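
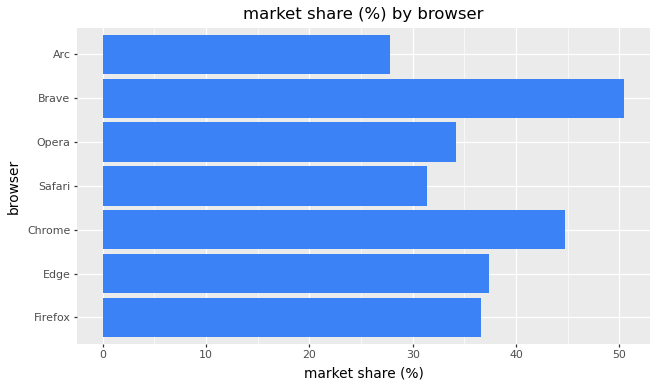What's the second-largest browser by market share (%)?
Chrome

Top 3: Brave ≈ 50, Chrome ≈ 45, Edge ≈ 35.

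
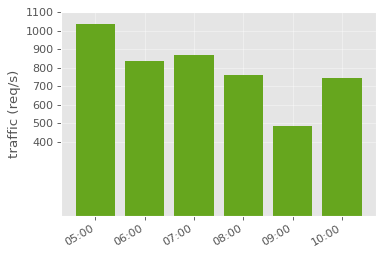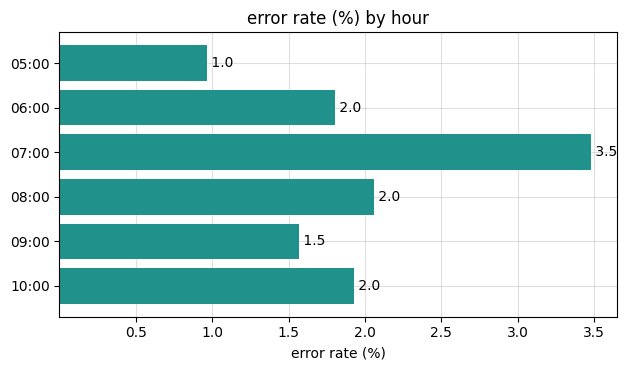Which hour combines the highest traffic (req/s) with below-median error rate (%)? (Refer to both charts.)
Chart 2 median error rate (%) ≈ 2; below-median hours: 05:00, 06:00, 09:00. Among those, 05:00 has the highest traffic (req/s) (≈ 1000).

05:00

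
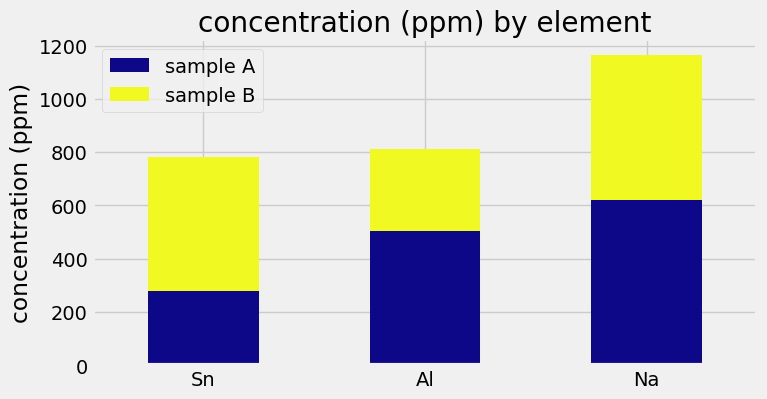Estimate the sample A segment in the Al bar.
sample A top ≈ 500, bottom ≈ 0; segment ≈ 500.

≈ 500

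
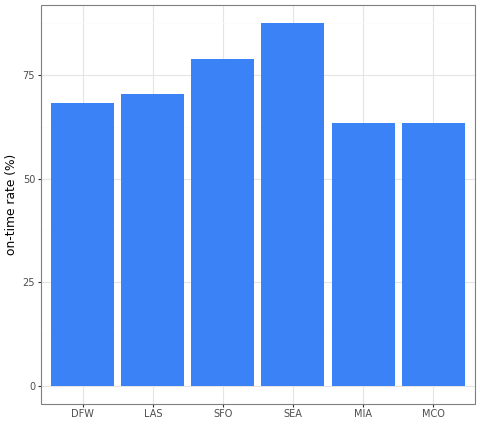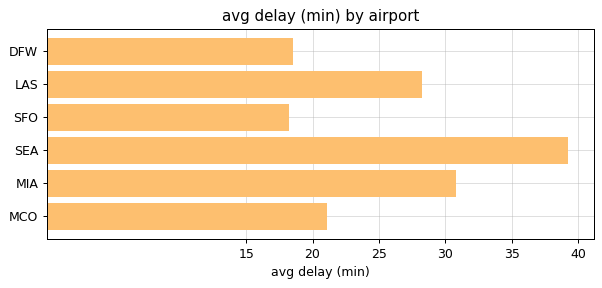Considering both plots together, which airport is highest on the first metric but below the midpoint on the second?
Chart 2 median avg delay (min) ≈ 25; below-median airports: DFW, SFO, MCO. Among those, SFO has the highest on-time rate (%) (≈ 80).

SFO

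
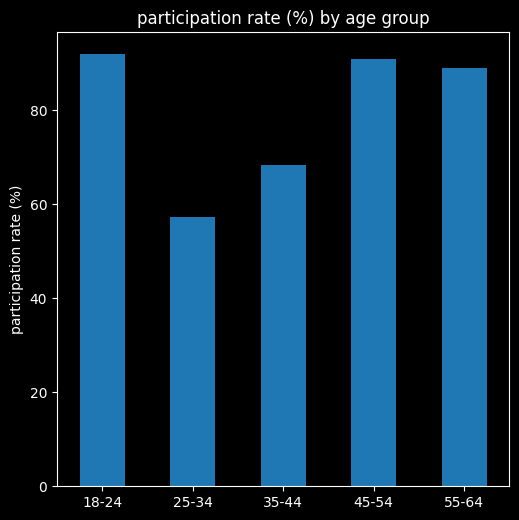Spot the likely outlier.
25-34 ≈ 60; the rest sit between ≈ 70 and ≈ 90.

25-34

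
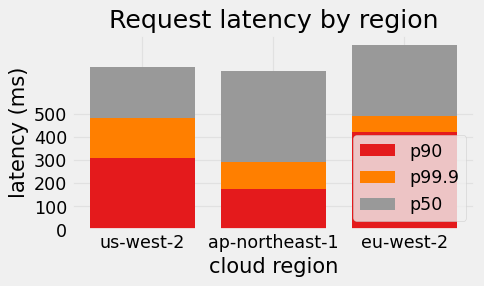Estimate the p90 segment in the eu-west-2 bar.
≈ 400

p90 top ≈ 400, bottom ≈ 0; segment ≈ 400.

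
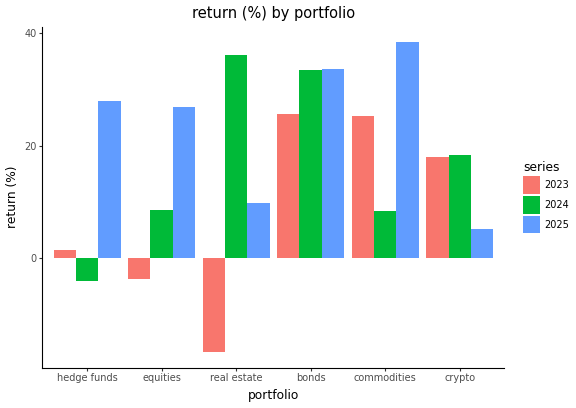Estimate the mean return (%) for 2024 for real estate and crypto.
(35 + 20) / 2 ≈ 28.

≈ 28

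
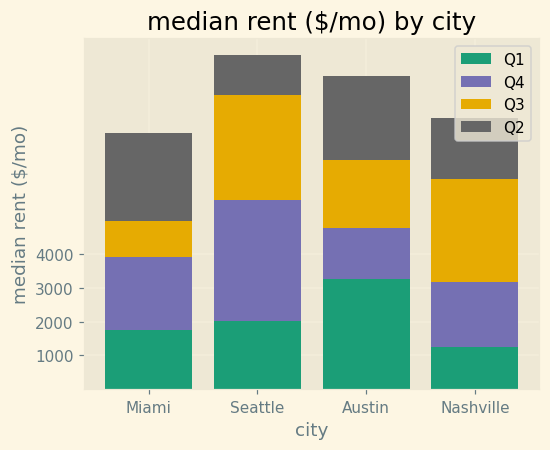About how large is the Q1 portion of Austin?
Q1 top ≈ 3000, bottom ≈ 0; segment ≈ 3000.

≈ 3000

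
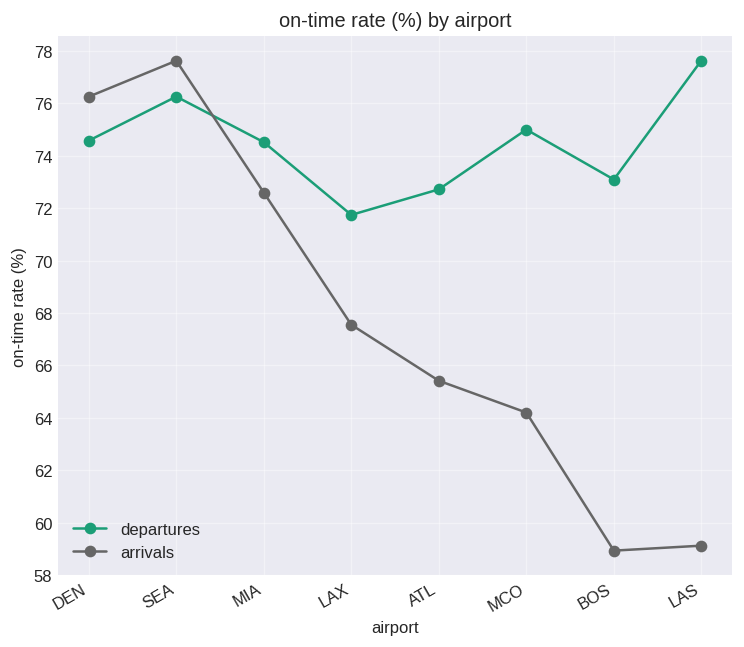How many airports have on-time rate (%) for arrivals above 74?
2

Above 74: DEN, SEA.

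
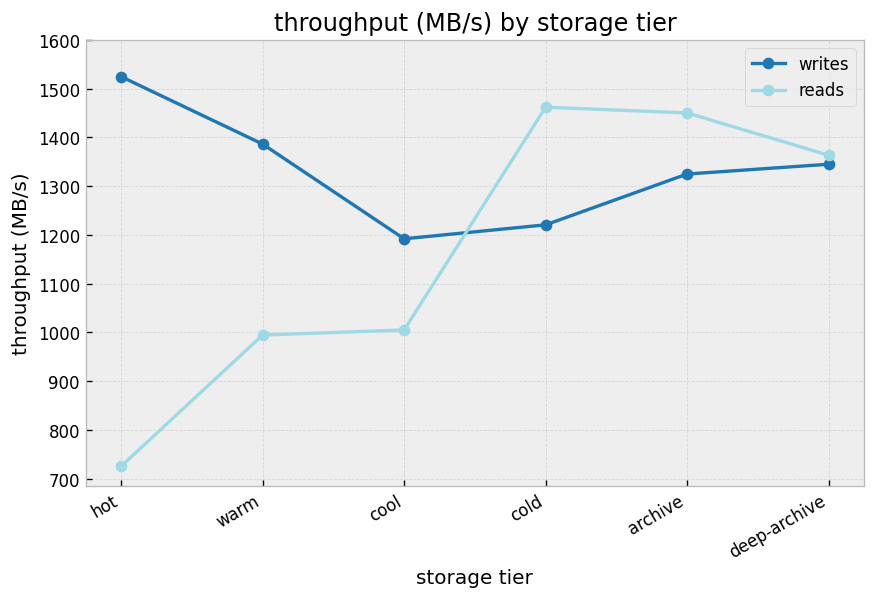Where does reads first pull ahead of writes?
cool: reads ≈ 1000 vs writes ≈ 1200 (not yet); cold: reads ≈ 1500 vs writes ≈ 1200 (first crossover).

cold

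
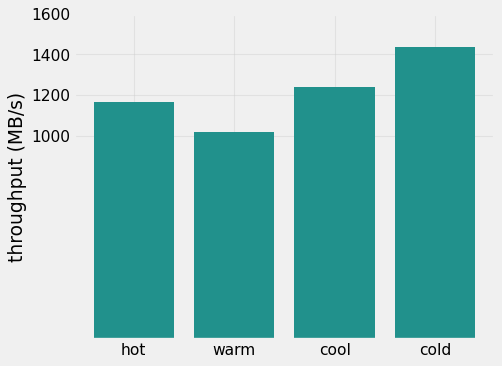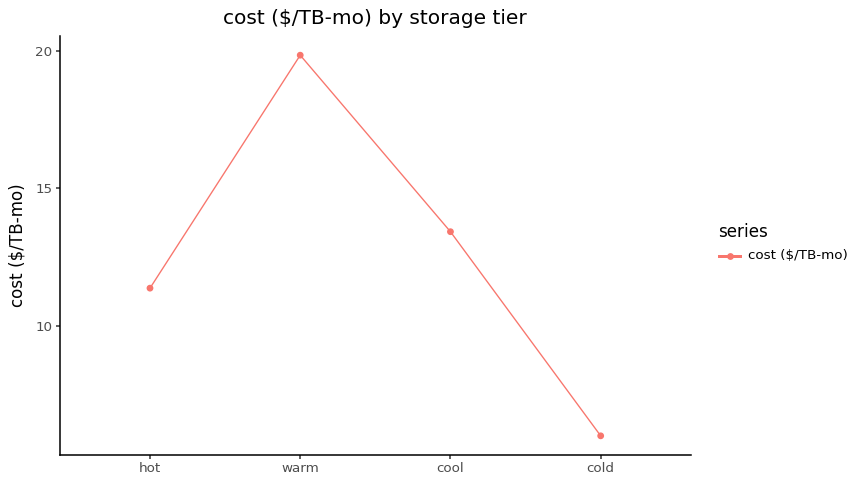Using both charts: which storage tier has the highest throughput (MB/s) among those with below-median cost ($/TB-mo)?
cold

Chart 2 median cost ($/TB-mo) ≈ 12; below-median storage tiers: hot, cold. Among those, cold has the highest throughput (MB/s) (≈ 1400).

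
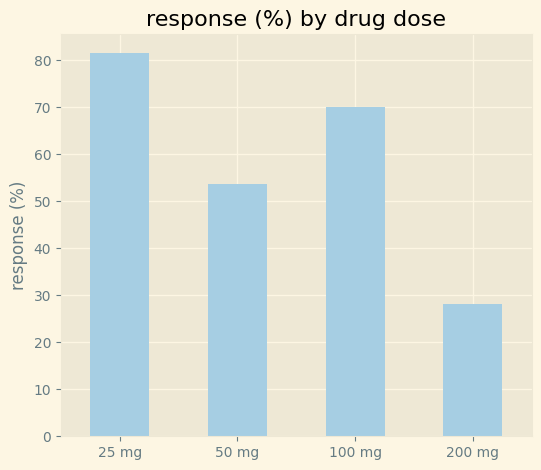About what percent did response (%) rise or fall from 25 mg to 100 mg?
≈ -12.5%

25 mg ≈ 80, 100 mg ≈ 70; (70 − 80) / 80 ≈ -12.5%.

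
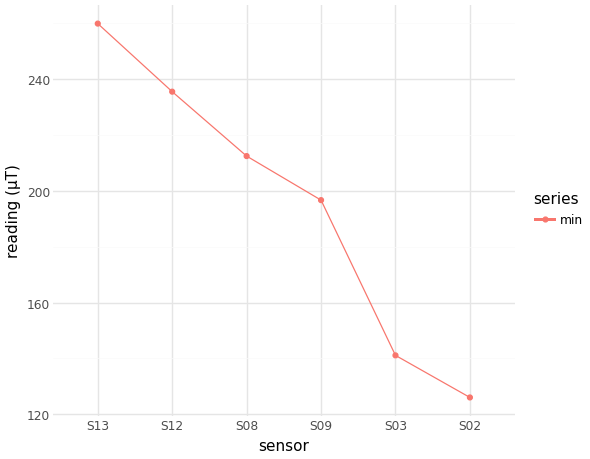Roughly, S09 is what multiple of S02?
S09 ≈ 200, S02 ≈ 120; 200/120 ≈ 1.67.

≈ 1.67×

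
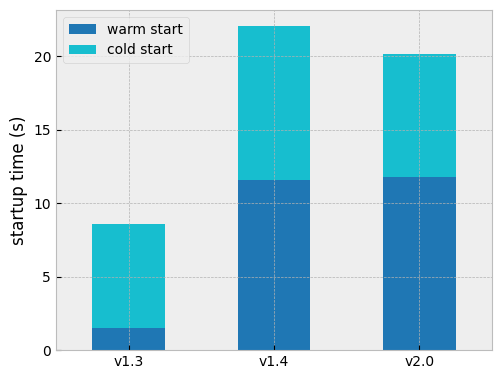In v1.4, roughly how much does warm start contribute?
warm start top ≈ 12, bottom ≈ 0; segment ≈ 12.

≈ 12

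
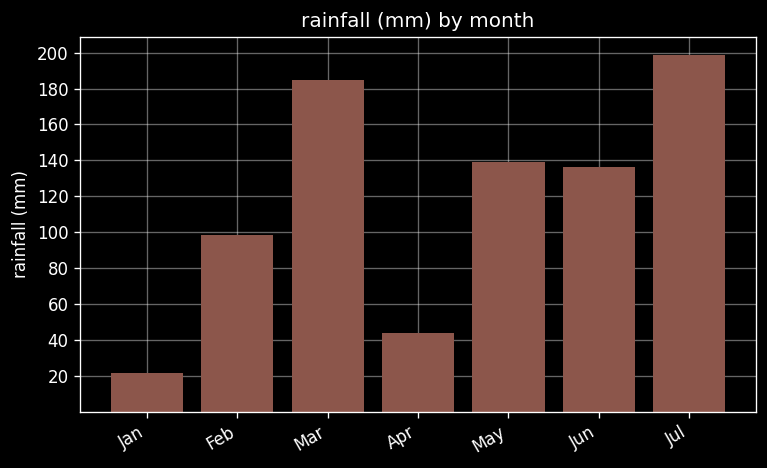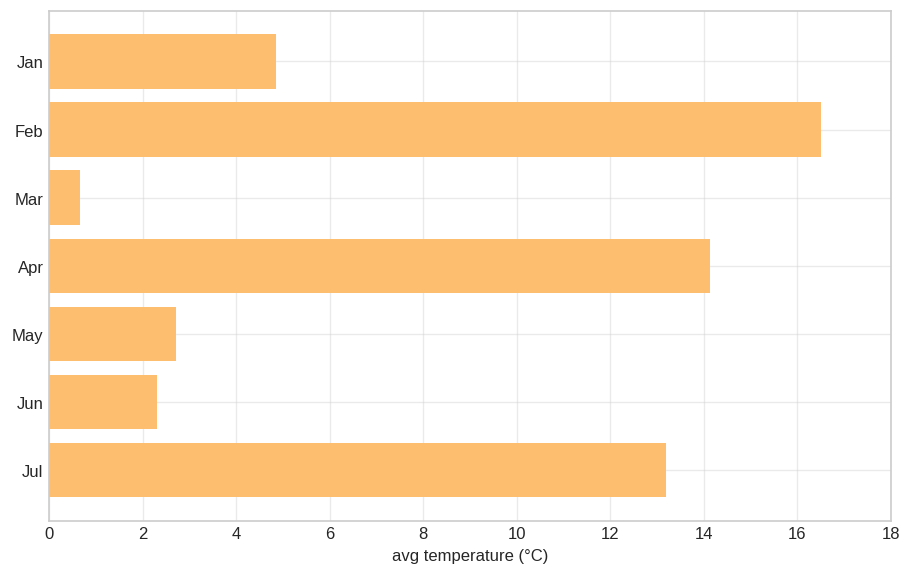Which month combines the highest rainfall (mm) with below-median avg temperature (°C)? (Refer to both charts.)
Chart 2 median avg temperature (°C) ≈ 4; below-median months: Mar, May, Jun. Among those, Mar has the highest rainfall (mm) (≈ 180).

Mar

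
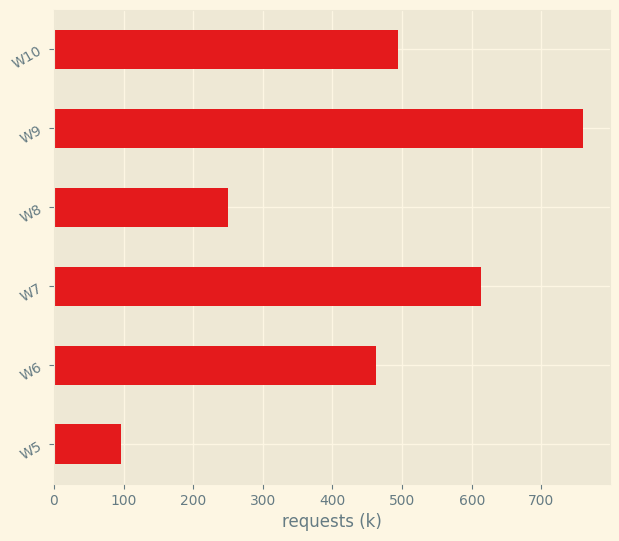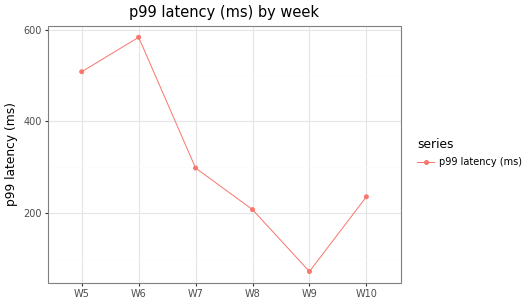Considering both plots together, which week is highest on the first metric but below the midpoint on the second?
W9

Chart 2 median p99 latency (ms) ≈ 300; below-median weeks: W8, W9, W10. Among those, W9 has the highest requests (k) (≈ 800).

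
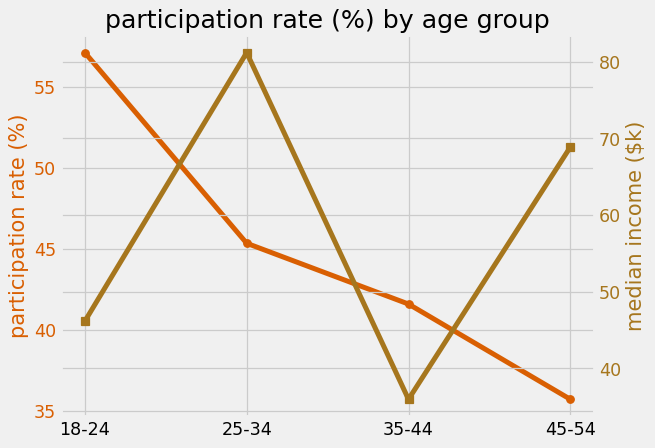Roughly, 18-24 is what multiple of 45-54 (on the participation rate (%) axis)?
18-24 ≈ 58, 45-54 ≈ 36; 58/36 ≈ 1.61.

≈ 1.61×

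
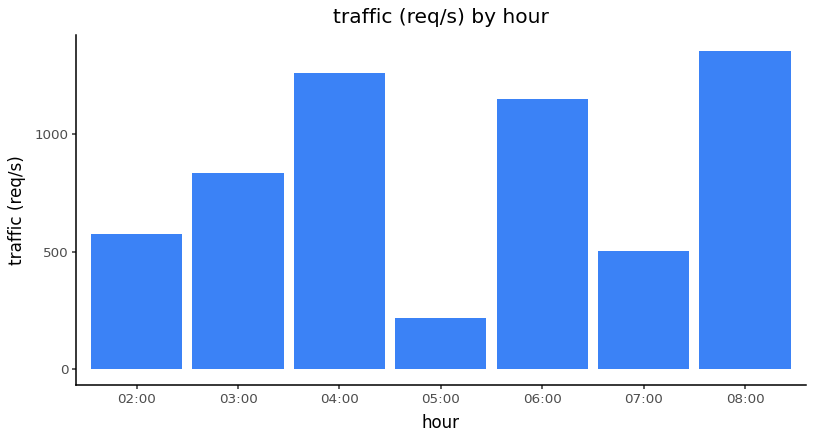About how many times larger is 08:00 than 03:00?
08:00 ≈ 1400, 03:00 ≈ 800; 1400/800 ≈ 1.75.

≈ 1.75×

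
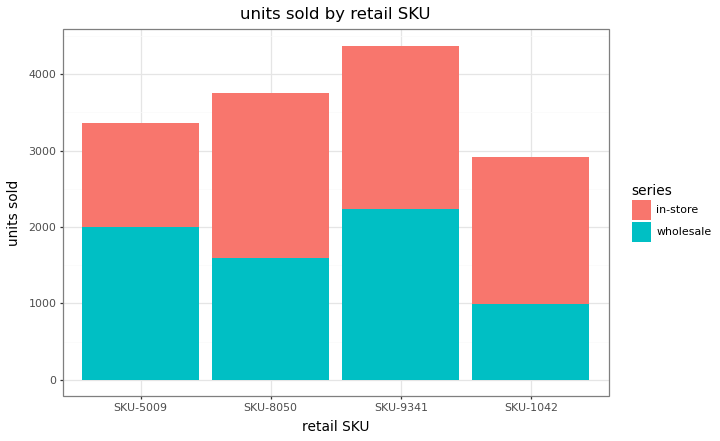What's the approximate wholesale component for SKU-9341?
≈ 2000

wholesale top ≈ 2000, bottom ≈ 0; segment ≈ 2000.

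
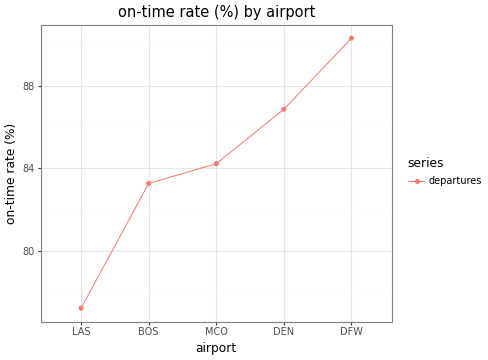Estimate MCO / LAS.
MCO ≈ 84, LAS ≈ 78; 84/78 ≈ 1.08.

≈ 1.08×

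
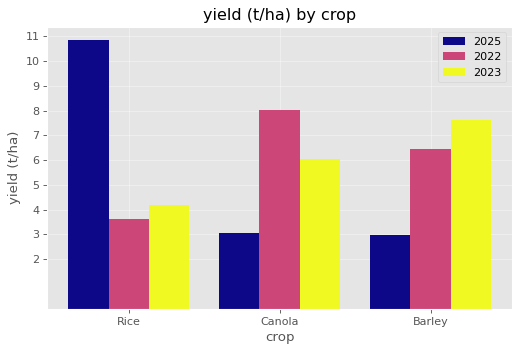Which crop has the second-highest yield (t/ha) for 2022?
Barley

Top 3 for 2022: Canola ≈ 8, Barley ≈ 6, Rice ≈ 4.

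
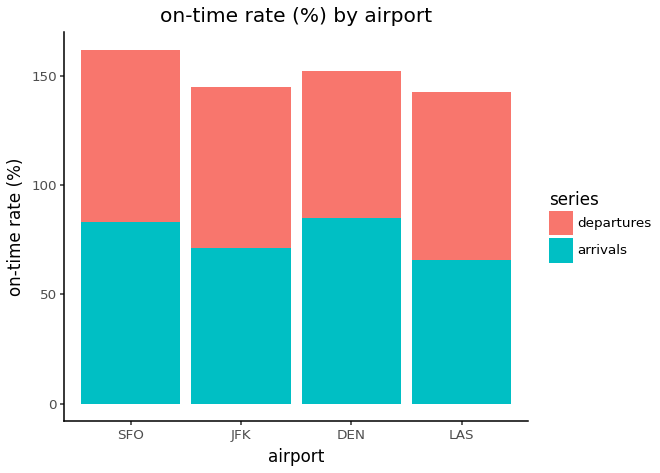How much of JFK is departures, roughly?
departures top ≈ 140, bottom ≈ 80; segment ≈ 60.

≈ 60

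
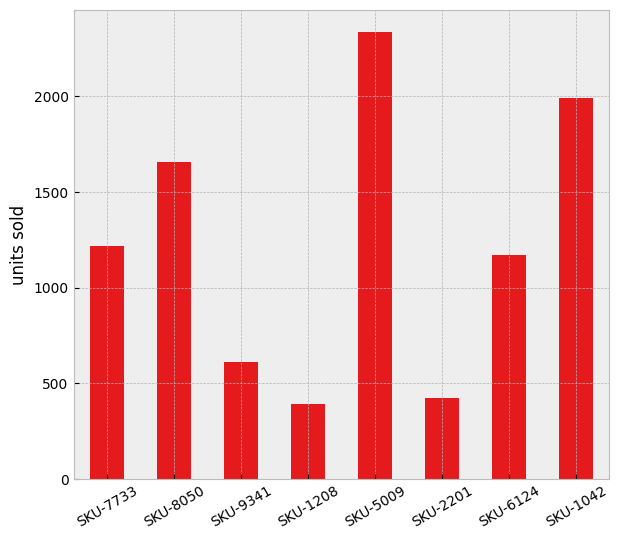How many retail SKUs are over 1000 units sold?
5

Above 1000: SKU-7733, SKU-8050, SKU-5009, SKU-6124, SKU-1042.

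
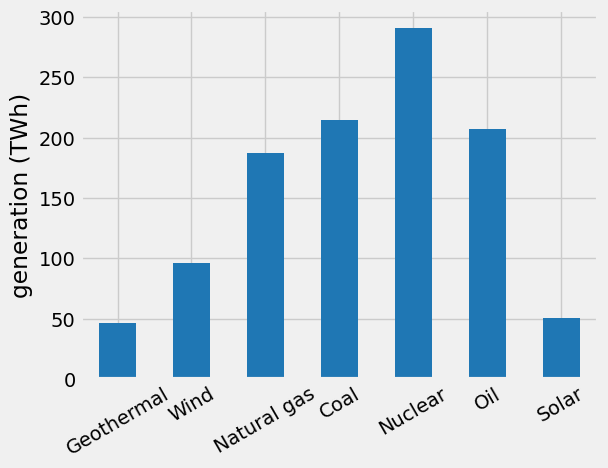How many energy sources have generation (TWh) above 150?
Above 150: Natural gas, Coal, Nuclear, Oil.

4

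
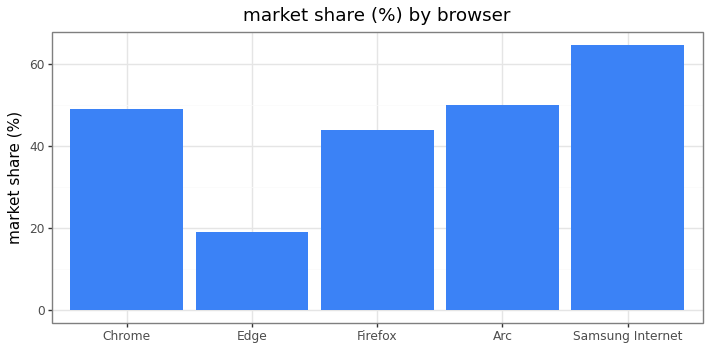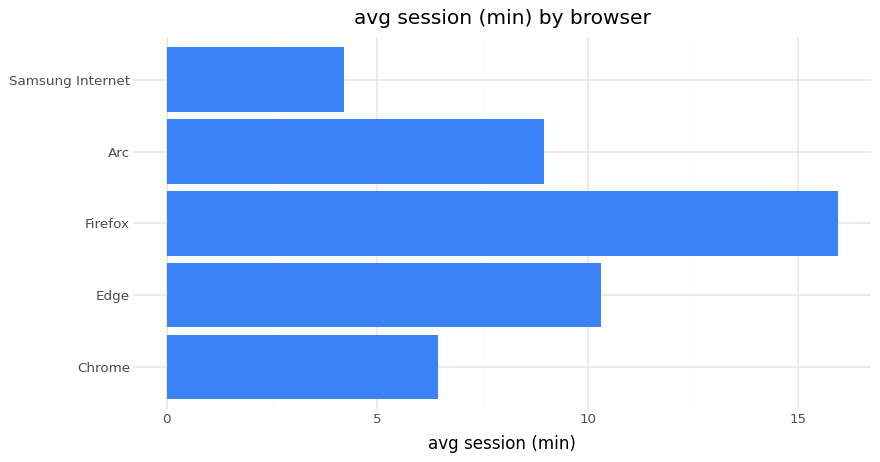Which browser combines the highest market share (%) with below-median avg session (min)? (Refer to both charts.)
Samsung Internet

Chart 2 median avg session (min) ≈ 8; below-median browsers: Chrome, Samsung Internet. Among those, Samsung Internet has the highest market share (%) (≈ 60).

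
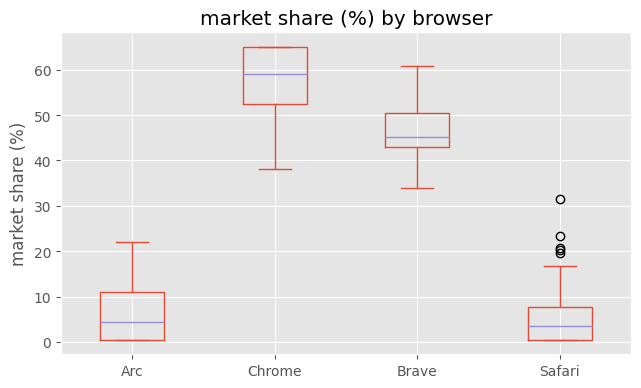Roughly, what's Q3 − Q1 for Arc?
≈ 10

Q3 ≈ 10, Q1 ≈ 0; IQR ≈ 10.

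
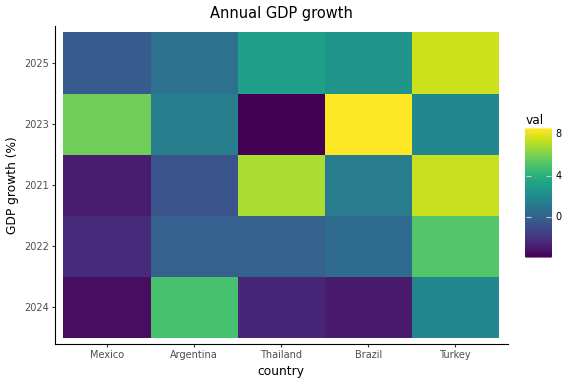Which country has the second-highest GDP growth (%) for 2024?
Top 3 for 2024: Argentina ≈ 4, Turkey ≈ 2, Thailand ≈ -2.

Turkey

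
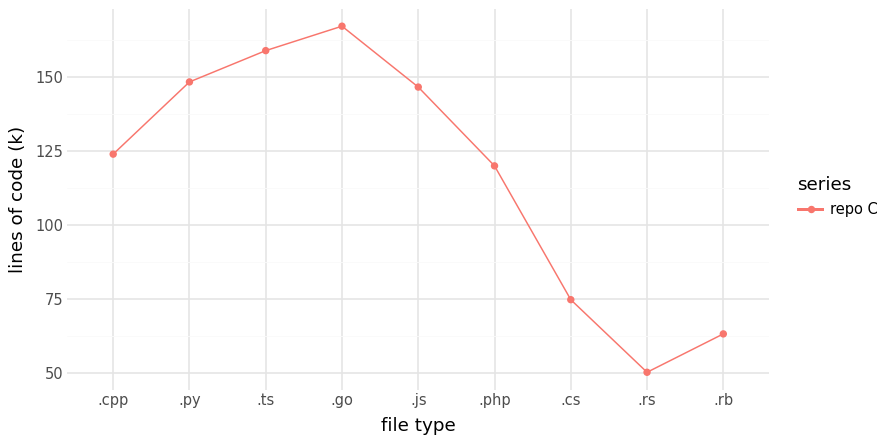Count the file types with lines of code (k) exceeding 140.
Above 140: .py, .ts, .go, .js.

4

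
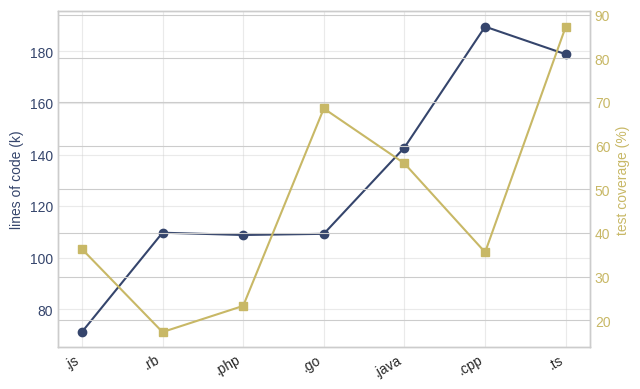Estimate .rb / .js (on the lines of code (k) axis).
.rb ≈ 110, .js ≈ 70; 110/70 ≈ 1.57.

≈ 1.57×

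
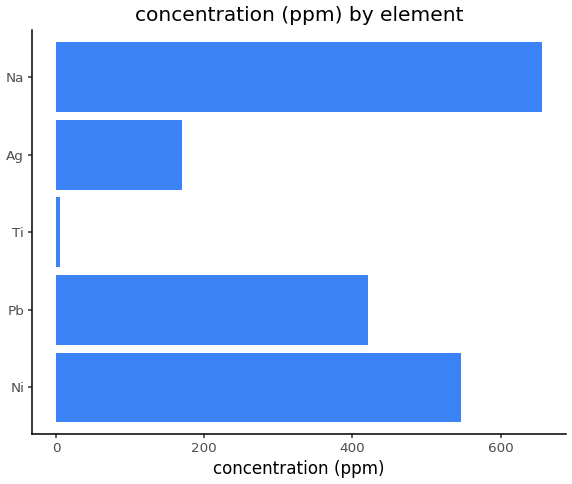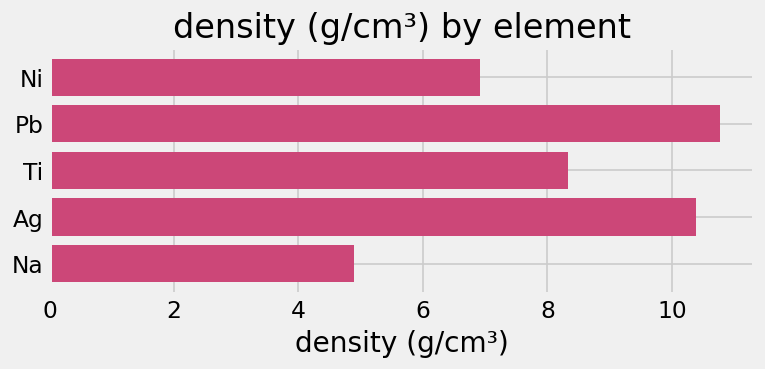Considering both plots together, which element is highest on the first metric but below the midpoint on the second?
Chart 2 median density (g/cm³) ≈ 8; below-median elements: Ni, Na. Among those, Na has the highest concentration (ppm) (≈ 700).

Na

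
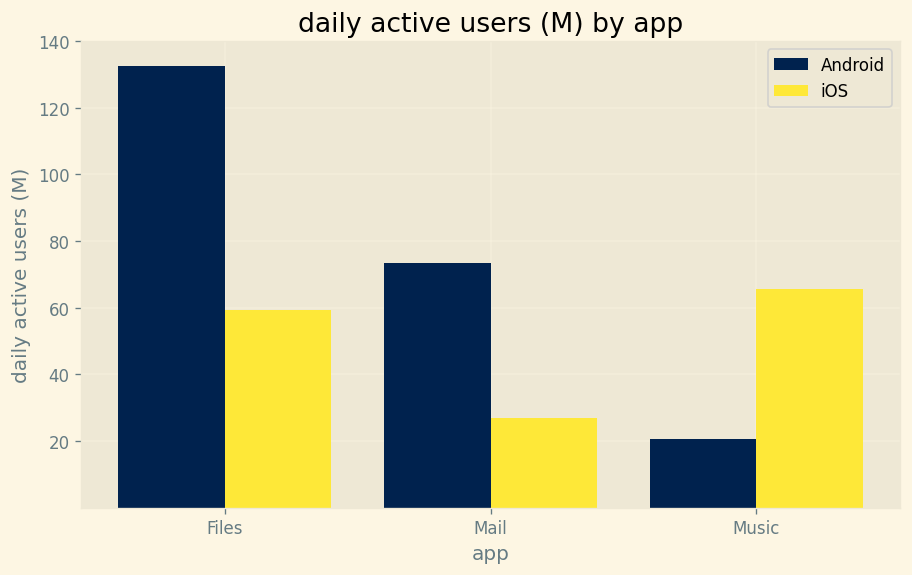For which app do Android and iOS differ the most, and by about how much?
Files: Android ≈ 140, iOS ≈ 60 → gap ≈ 80. Next-largest (Mail) is only ≈ 60.

Files, ≈ 80 M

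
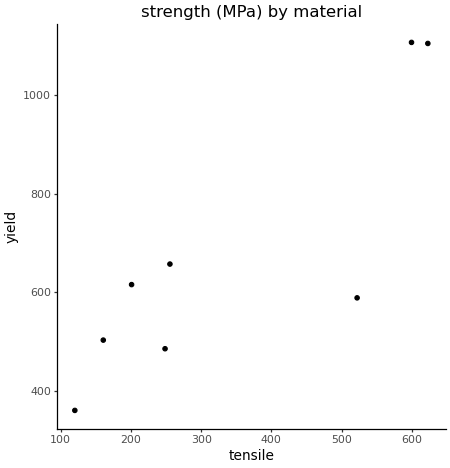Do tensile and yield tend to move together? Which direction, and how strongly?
positive, strong

Points are positively correlated; strong (|r| ≈ 0.9).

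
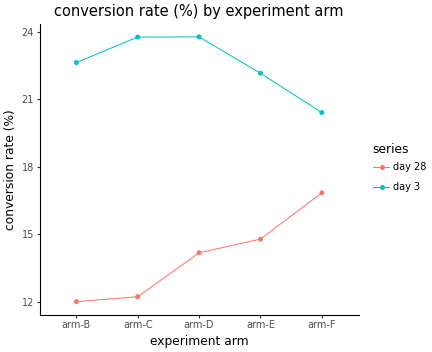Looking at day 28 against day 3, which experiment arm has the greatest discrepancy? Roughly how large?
arm-C, ≈ 12 %

arm-C: day 28 ≈ 12, day 3 ≈ 24 → gap ≈ 12. Next-largest (arm-B) is only ≈ 11.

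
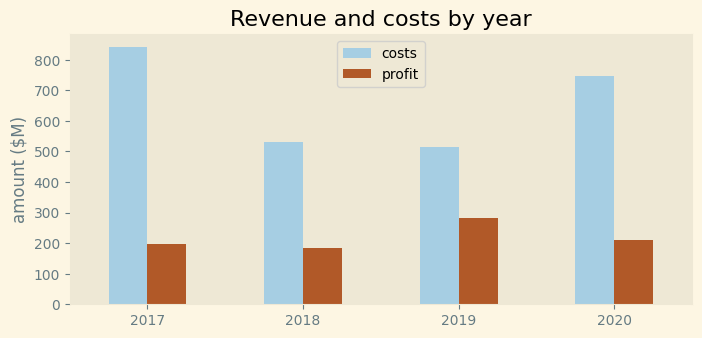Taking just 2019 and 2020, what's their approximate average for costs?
≈ 600

(500 + 700) / 2 ≈ 600.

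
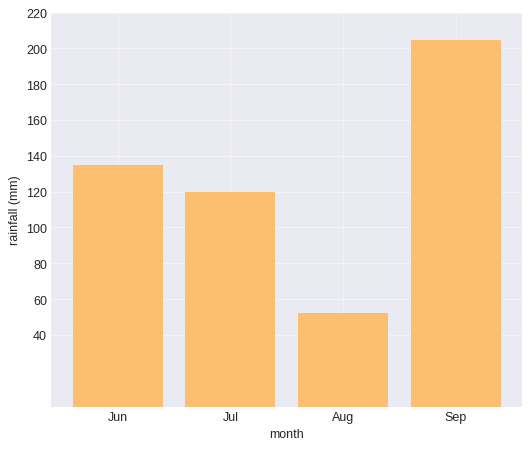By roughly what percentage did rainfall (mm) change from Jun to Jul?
Jun ≈ 140, Jul ≈ 120; (120 − 140) / 140 ≈ -14.3%.

≈ -14.3%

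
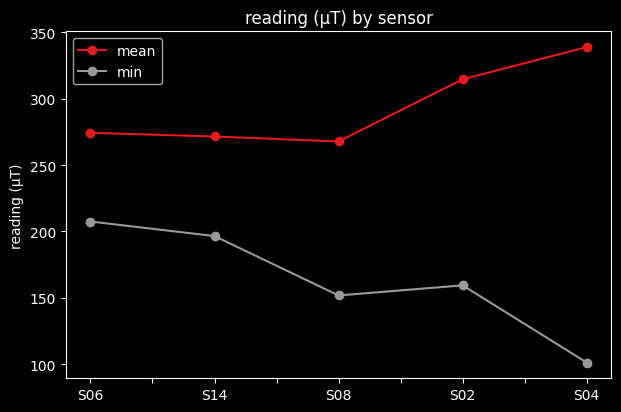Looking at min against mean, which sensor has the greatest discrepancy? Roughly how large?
S04: min ≈ 100, mean ≈ 340 → gap ≈ 240. Next-largest (S02) is only ≈ 160.

S04, ≈ 240 µT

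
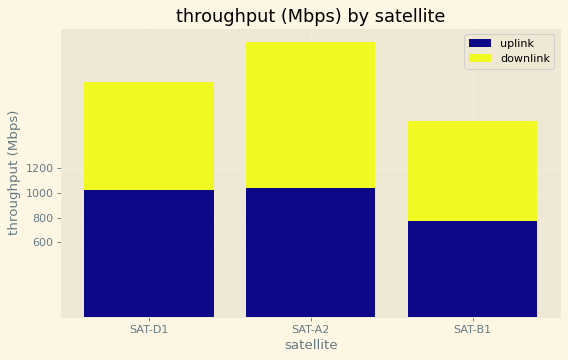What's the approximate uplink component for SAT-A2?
uplink top ≈ 1000, bottom ≈ 0; segment ≈ 1000.

≈ 1000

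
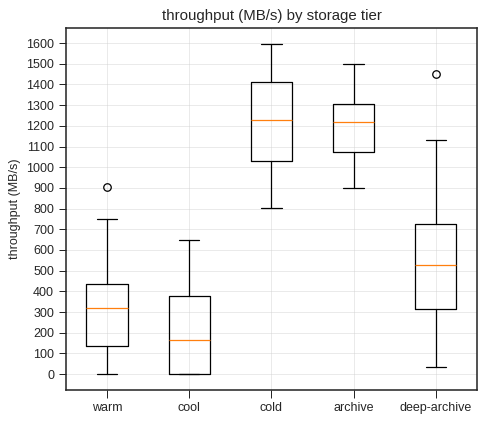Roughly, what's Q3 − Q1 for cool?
Q3 ≈ 400, Q1 ≈ 0; IQR ≈ 400.

≈ 400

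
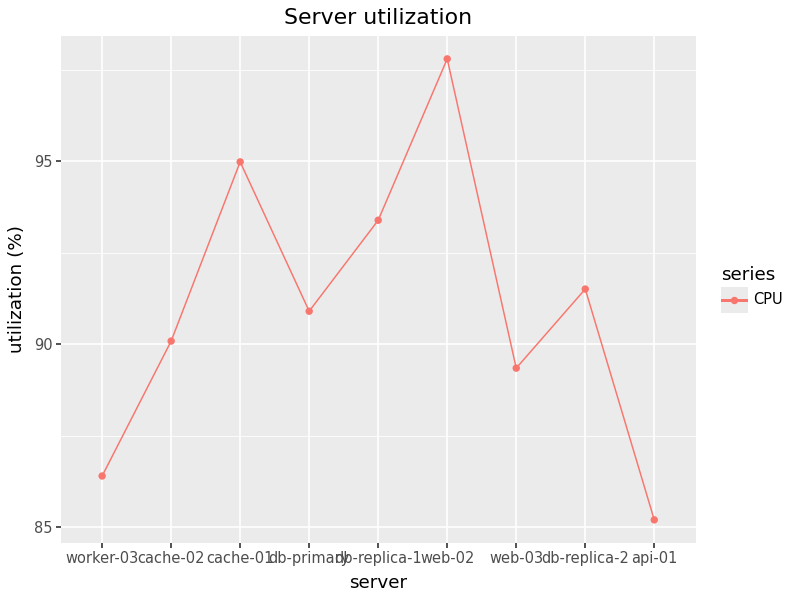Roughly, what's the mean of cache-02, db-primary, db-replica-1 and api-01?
(90 + 90 + 94 + 86) / 4 ≈ 90.

≈ 90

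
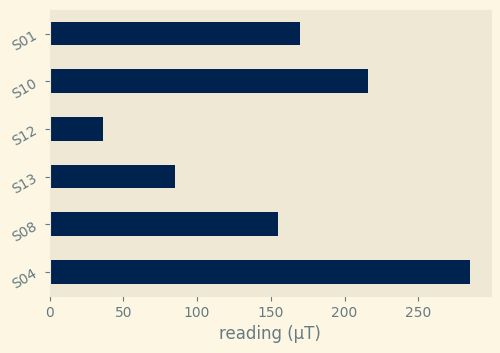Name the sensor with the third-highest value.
Top 4: S04 ≈ 275, S10 ≈ 225, S01 ≈ 175, S08 ≈ 150.

S01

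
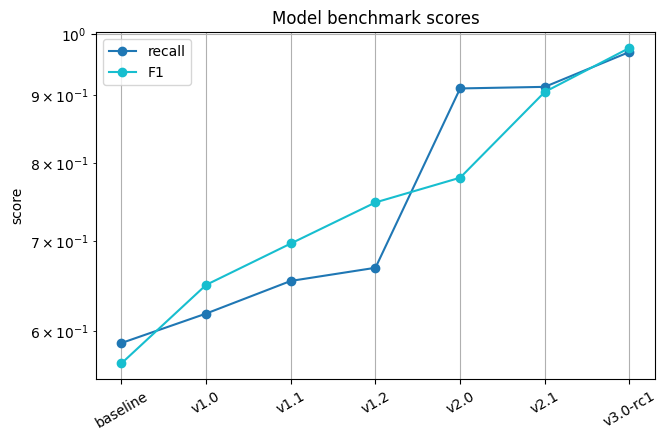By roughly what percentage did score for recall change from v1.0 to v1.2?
≈ +8.3%

v1.0 ≈ 0.60, v1.2 ≈ 0.65; (0.65 − 0.60) / 0.60 ≈ +8.3%.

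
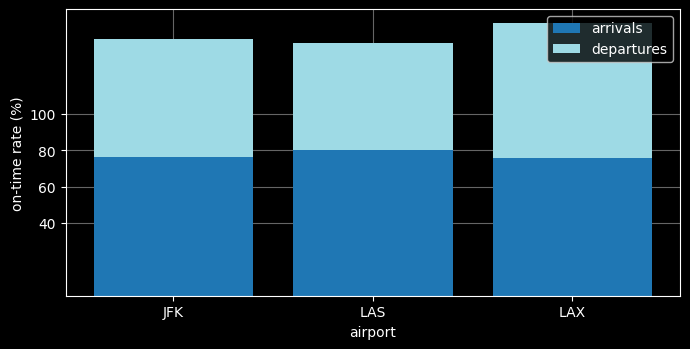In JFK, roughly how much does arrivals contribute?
arrivals top ≈ 80, bottom ≈ 0; segment ≈ 80.

≈ 80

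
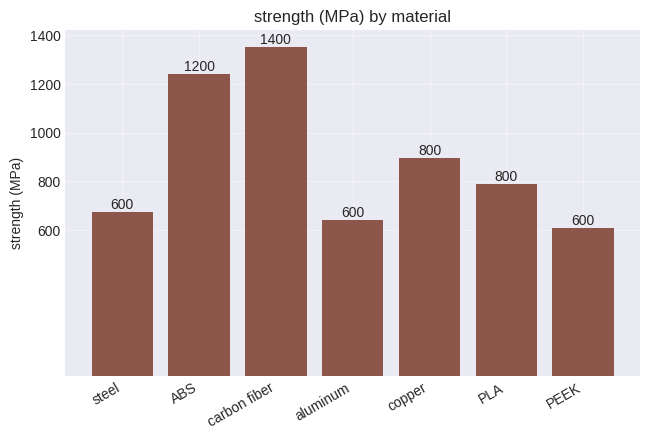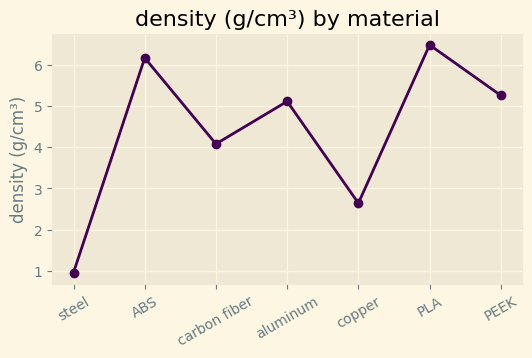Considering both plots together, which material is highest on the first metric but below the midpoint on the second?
carbon fiber

Chart 2 median density (g/cm³) ≈ 5; below-median materials: steel, carbon fiber, copper. Among those, carbon fiber has the highest strength (MPa) (≈ 1400).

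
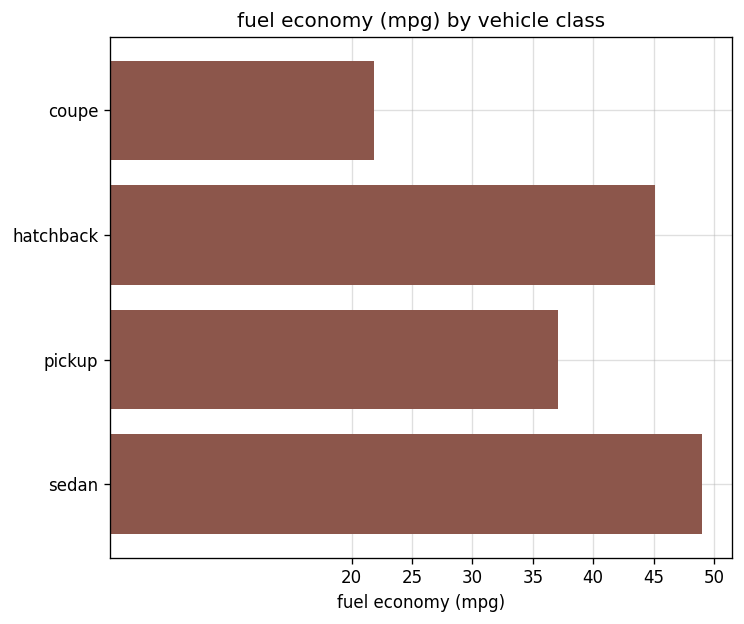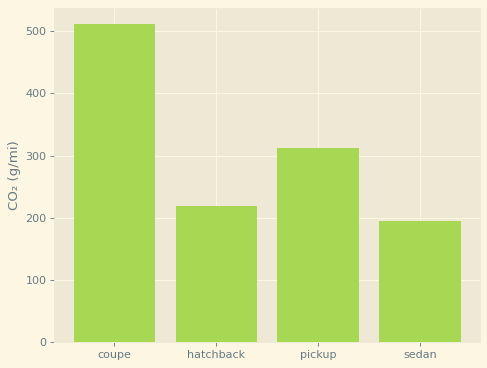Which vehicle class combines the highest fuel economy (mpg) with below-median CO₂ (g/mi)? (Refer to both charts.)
sedan

Chart 2 median CO₂ (g/mi) ≈ 250; below-median vehicle classes: hatchback, sedan. Among those, sedan has the highest fuel economy (mpg) (≈ 50).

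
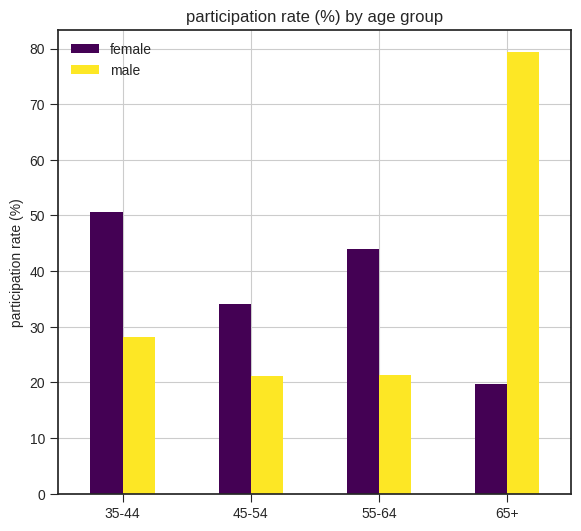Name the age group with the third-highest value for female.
45-54

Top 4 for female: 35-44 ≈ 50, 55-64 ≈ 40, 45-54 ≈ 30, 65+ ≈ 20.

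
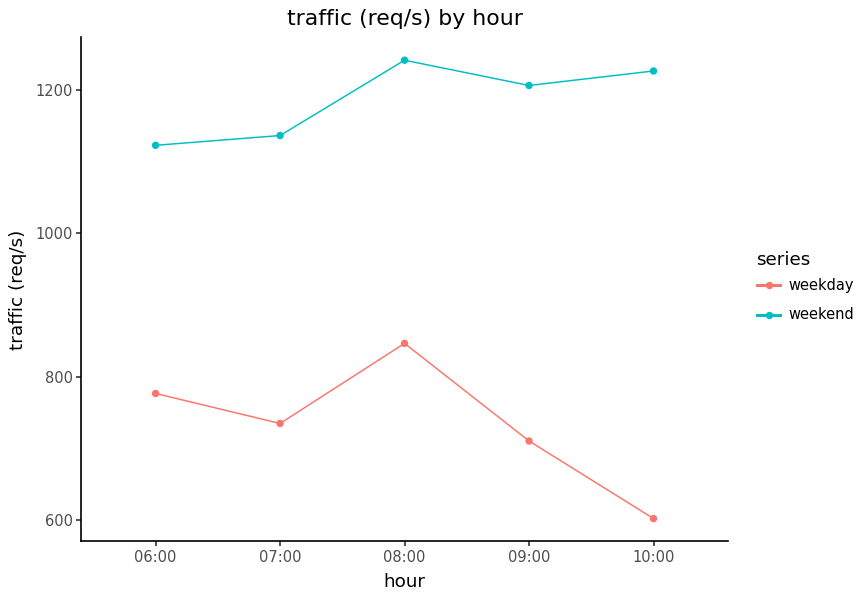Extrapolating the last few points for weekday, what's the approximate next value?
≈ 500

Last three: 800, 700, 600 → slope ≈ -100/step → next ≈ 500.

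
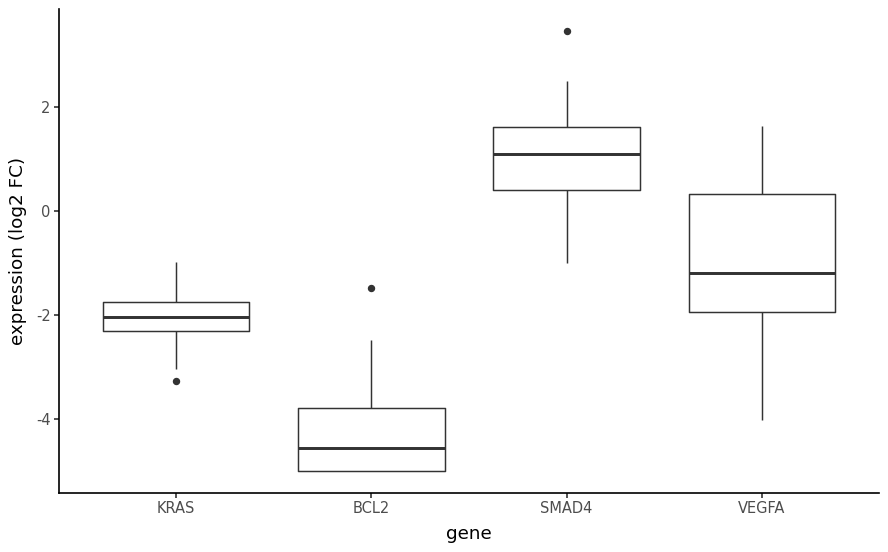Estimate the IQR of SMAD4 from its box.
≈ 1.0

Q3 ≈ 1.5, Q1 ≈ 0.5; IQR ≈ 1.0.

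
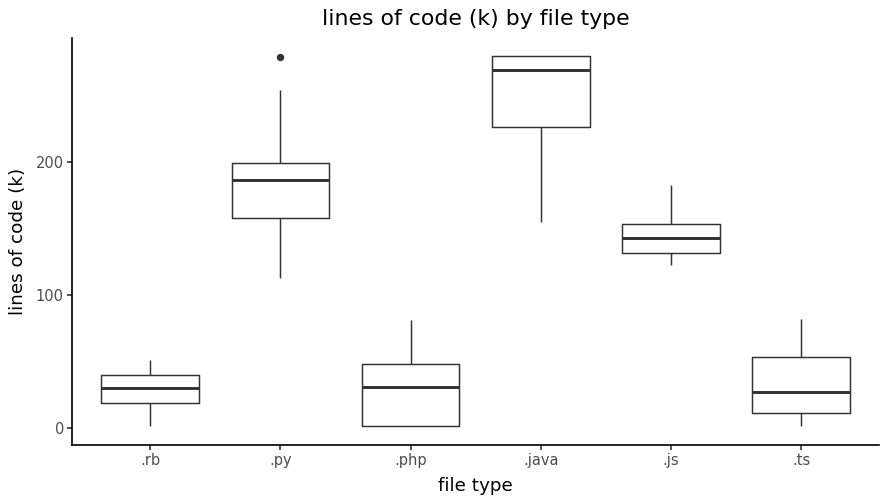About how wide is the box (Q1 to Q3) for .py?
Q3 ≈ 200, Q1 ≈ 150; IQR ≈ 50.

≈ 50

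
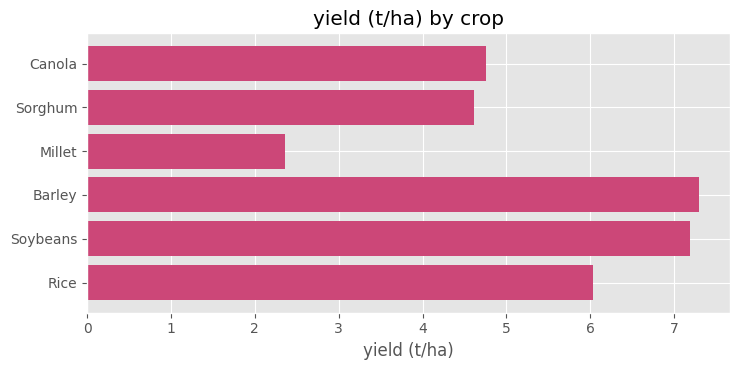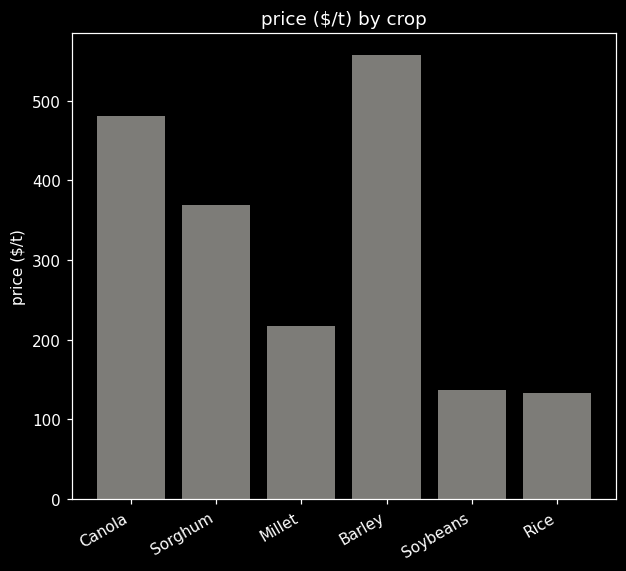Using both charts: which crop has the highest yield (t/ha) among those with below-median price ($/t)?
Soybeans

Chart 2 median price ($/t) ≈ 300; below-median crops: Millet, Soybeans, Rice. Among those, Soybeans has the highest yield (t/ha) (≈ 7).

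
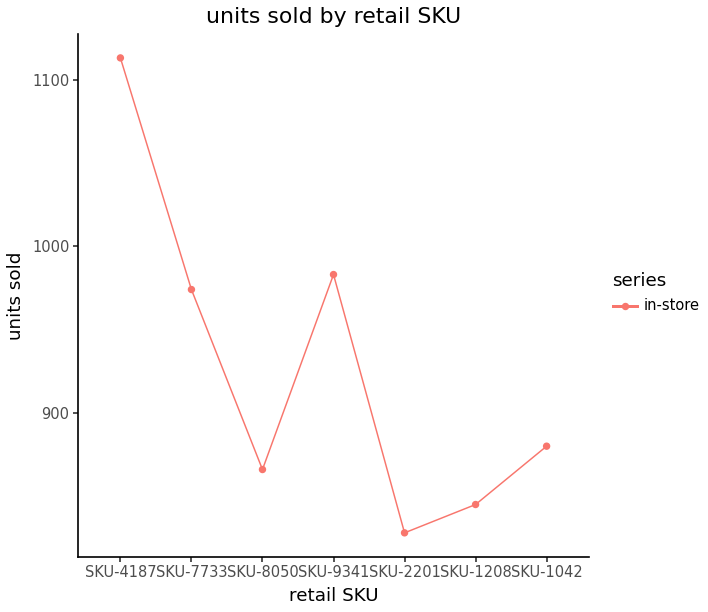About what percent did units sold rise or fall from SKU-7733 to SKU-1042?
≈ -10.3%

SKU-7733 ≈ 975, SKU-1042 ≈ 875; (875 − 975) / 975 ≈ -10.3%.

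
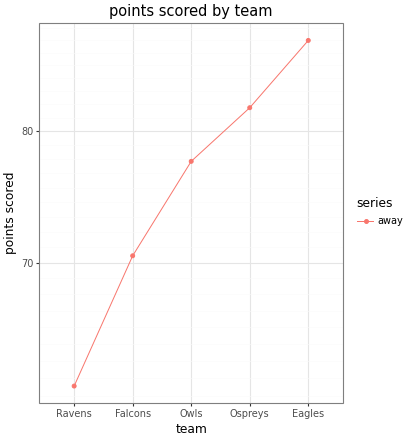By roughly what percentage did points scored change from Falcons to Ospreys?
Falcons ≈ 70, Ospreys ≈ 80; (80 − 70) / 70 ≈ +14.3%.

≈ +14.3%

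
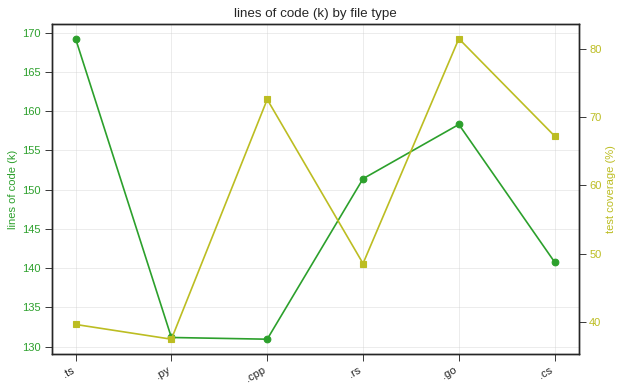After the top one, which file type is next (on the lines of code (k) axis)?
.go

Top 3 (on the lines of code (k) axis): .ts ≈ 170, .go ≈ 160, .rs ≈ 150.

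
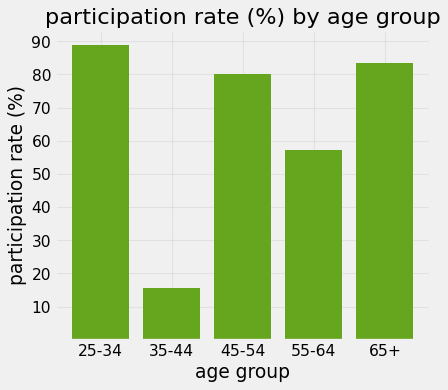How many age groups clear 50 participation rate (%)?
Above 50: 25-34, 45-54, 55-64, 65+.

4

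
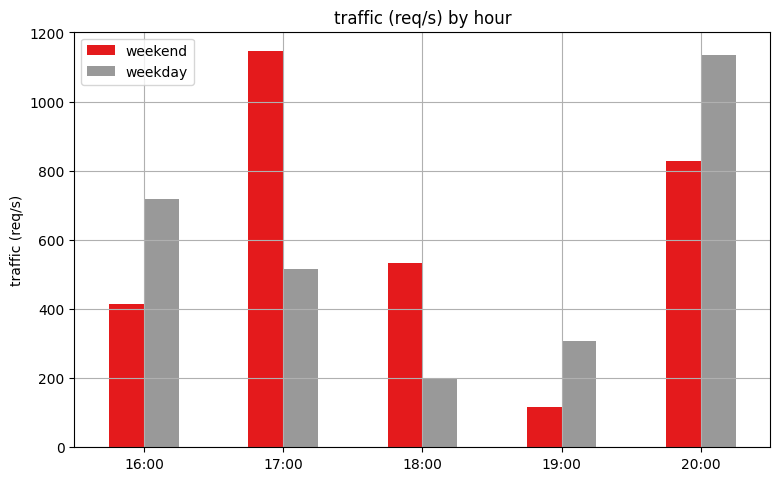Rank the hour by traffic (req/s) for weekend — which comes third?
18:00

Top 4 for weekend: 17:00 ≈ 1100, 20:00 ≈ 800, 18:00 ≈ 500, 16:00 ≈ 400.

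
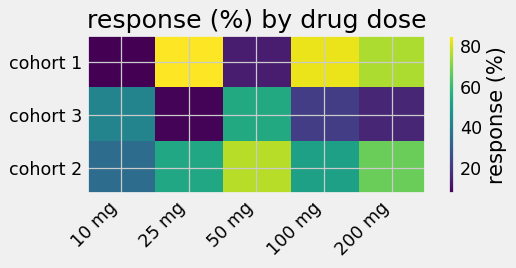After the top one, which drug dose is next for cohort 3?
Top 3 for cohort 3: 50 mg ≈ 50, 10 mg ≈ 40, 100 mg ≈ 20.

10 mg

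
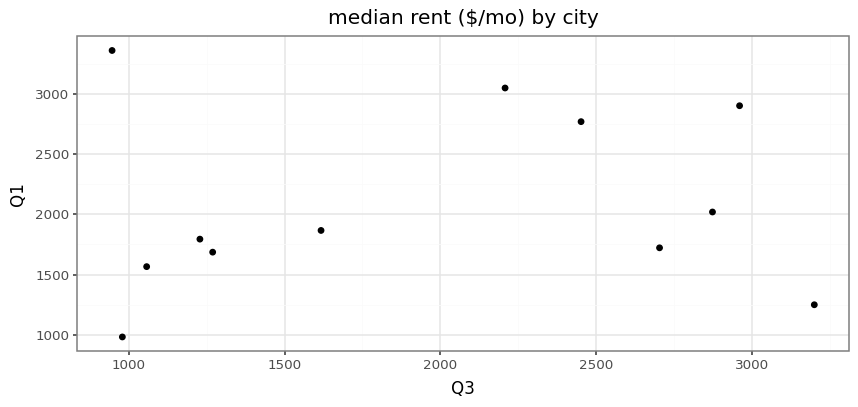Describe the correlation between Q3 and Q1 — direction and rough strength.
Points are roughly uncorrelated; weak (|r| ≈ 0.1).

no clear correlation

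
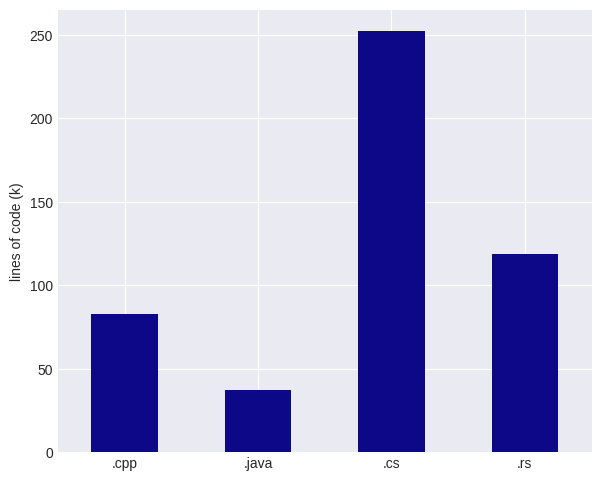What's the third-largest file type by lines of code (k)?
Top 4: .cs ≈ 250, .rs ≈ 125, .cpp ≈ 75, .java ≈ 25.

.cpp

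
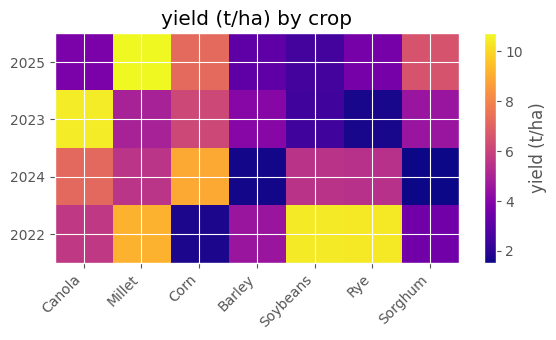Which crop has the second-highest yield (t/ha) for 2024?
Canola

Top 3 for 2024: Corn ≈ 9, Canola ≈ 7, Millet ≈ 6.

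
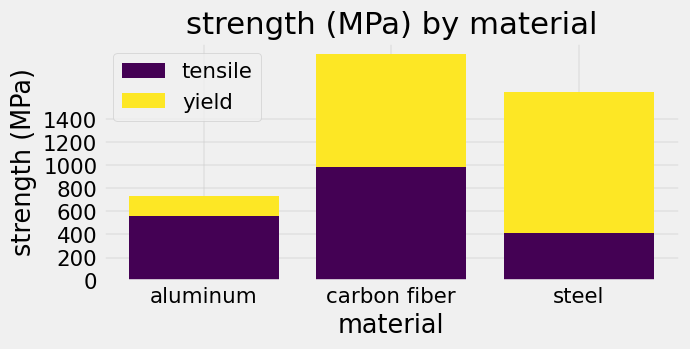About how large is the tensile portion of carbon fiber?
≈ 1000

tensile top ≈ 1000, bottom ≈ 0; segment ≈ 1000.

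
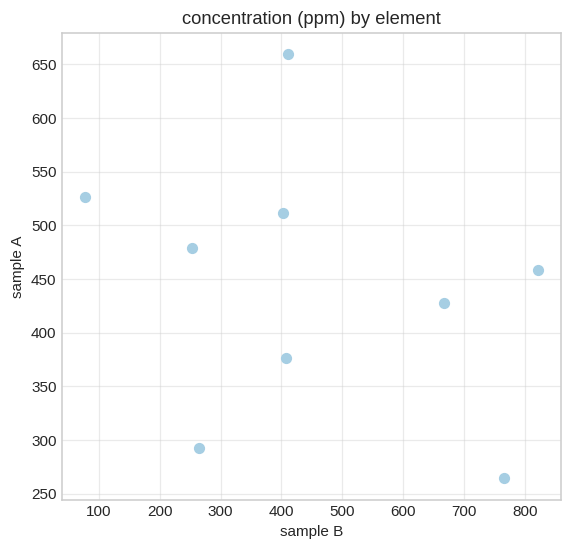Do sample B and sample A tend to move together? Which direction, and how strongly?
negative, weak

Points are negatively correlated; weak (|r| ≈ 0.3).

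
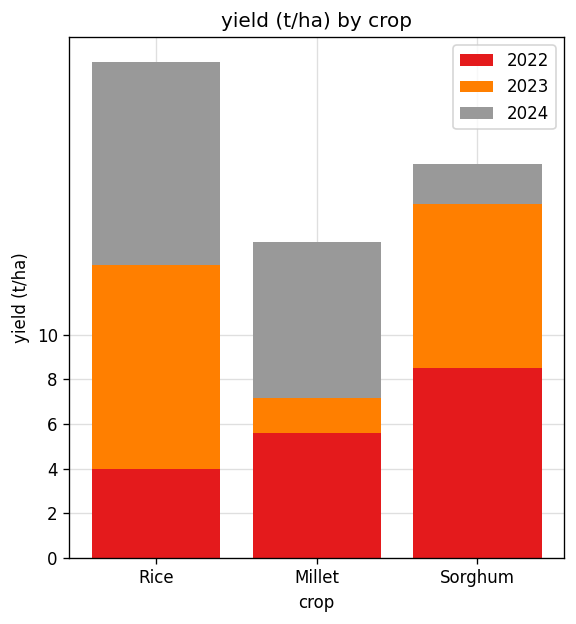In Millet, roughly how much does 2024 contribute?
2024 top ≈ 14, bottom ≈ 8; segment ≈ 6.

≈ 6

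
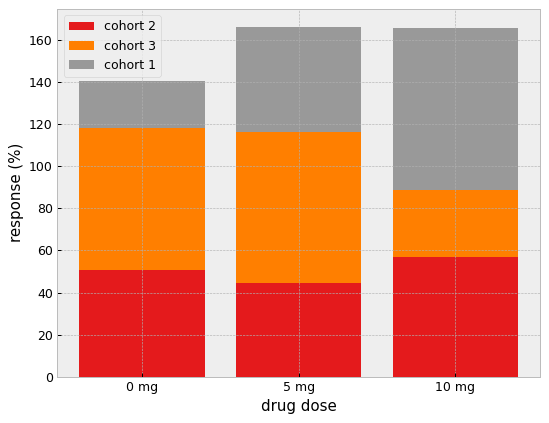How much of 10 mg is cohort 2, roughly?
cohort 2 top ≈ 60, bottom ≈ 0; segment ≈ 60.

≈ 60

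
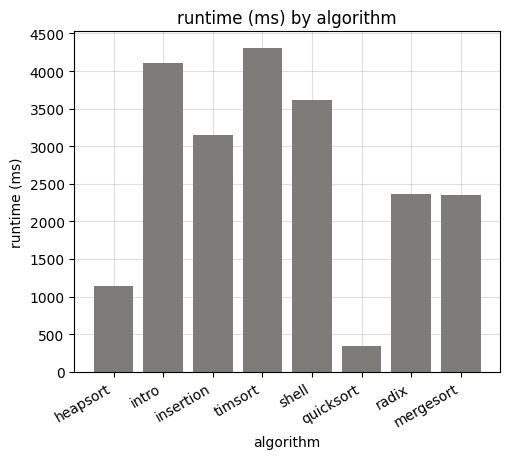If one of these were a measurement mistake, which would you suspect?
quicksort ≈ 500; the rest sit between ≈ 1000 and ≈ 4500.

quicksort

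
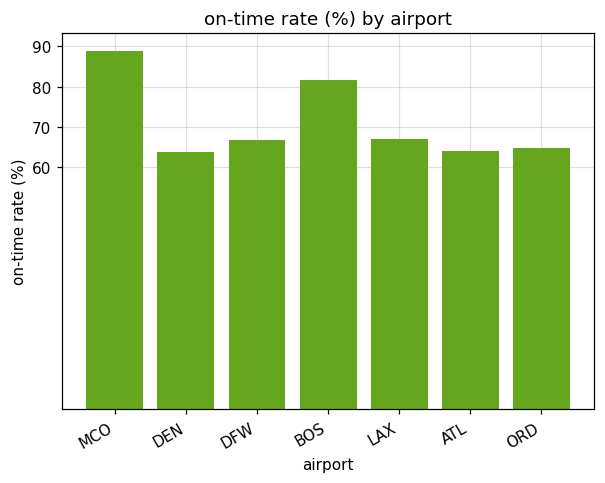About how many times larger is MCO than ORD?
≈ 1.5×

MCO ≈ 90, ORD ≈ 60; 90/60 ≈ 1.5.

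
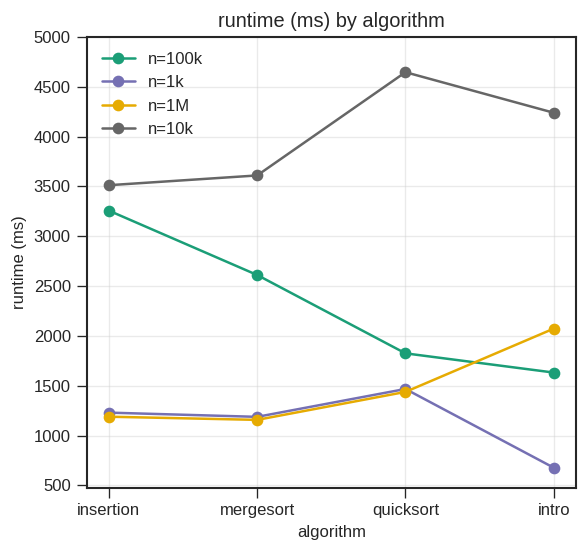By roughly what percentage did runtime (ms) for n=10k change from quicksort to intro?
≈ -11.1%

quicksort ≈ 4500, intro ≈ 4000; (4000 − 4500) / 4500 ≈ -11.1%.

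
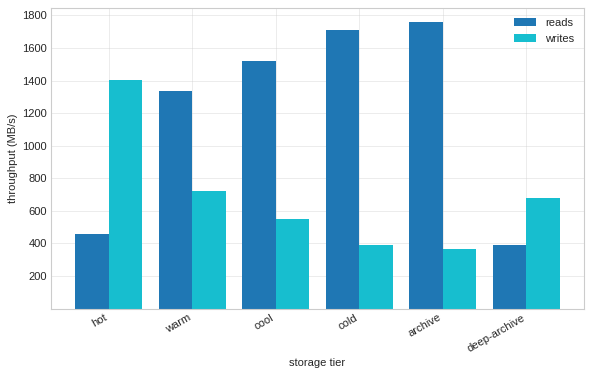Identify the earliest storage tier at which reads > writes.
warm

hot: reads ≈ 400 vs writes ≈ 1400 (not yet); warm: reads ≈ 1400 vs writes ≈ 800 (first crossover).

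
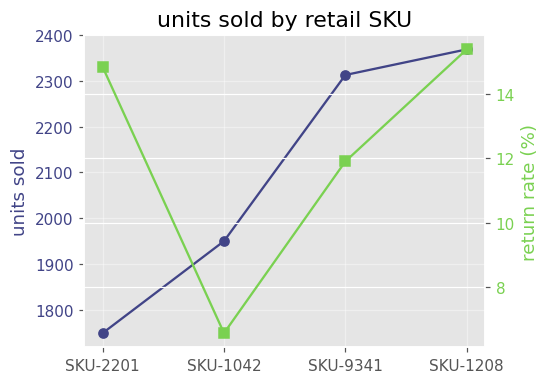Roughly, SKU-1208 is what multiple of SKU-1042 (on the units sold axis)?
≈ 1.2×

SKU-1208 ≈ 2400, SKU-1042 ≈ 2000; 2400/2000 ≈ 1.2.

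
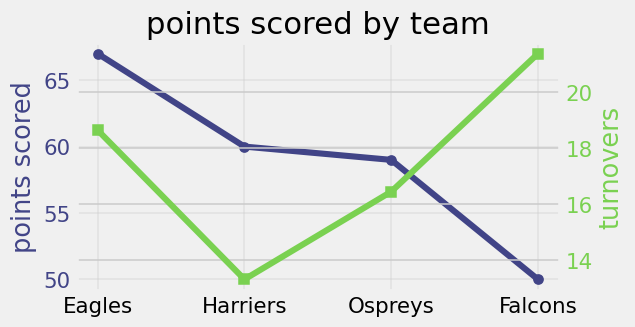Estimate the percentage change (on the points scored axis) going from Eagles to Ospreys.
Eagles ≈ 68, Ospreys ≈ 60; (60 − 68) / 68 ≈ -11.8%.

≈ -11.8%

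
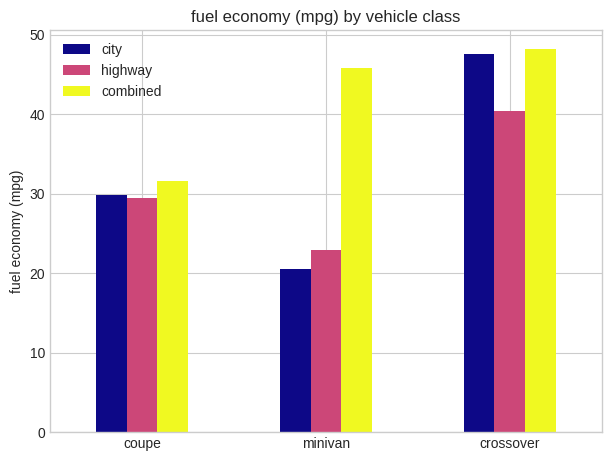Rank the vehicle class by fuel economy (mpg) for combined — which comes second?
Top 3 for combined: crossover ≈ 50, minivan ≈ 45, coupe ≈ 30.

minivan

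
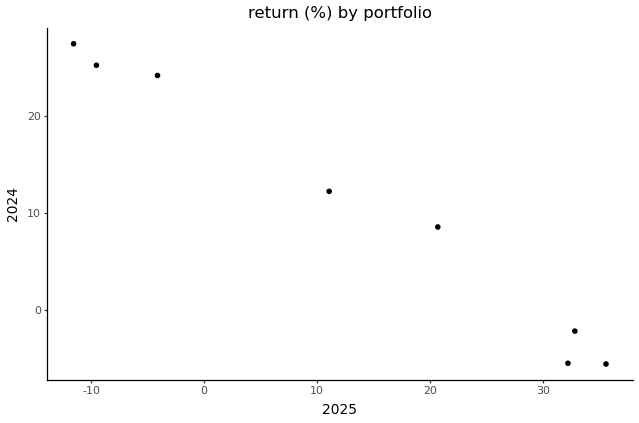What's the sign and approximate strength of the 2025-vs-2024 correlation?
Points are negatively correlated; strong (|r| ≈ 1.0).

negative, strong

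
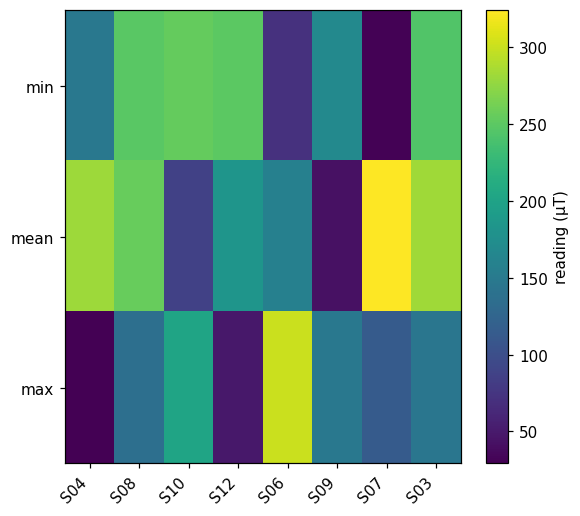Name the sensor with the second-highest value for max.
Top 3 for max: S06 ≈ 300, S10 ≈ 200, S09 ≈ 150.

S10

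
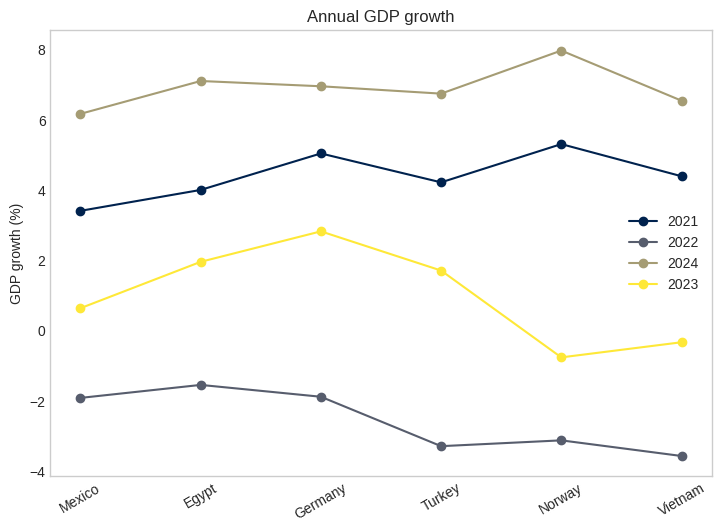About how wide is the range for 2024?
Max Norway ≈ 8, min Mexico ≈ 6; range ≈ 2.

≈ 2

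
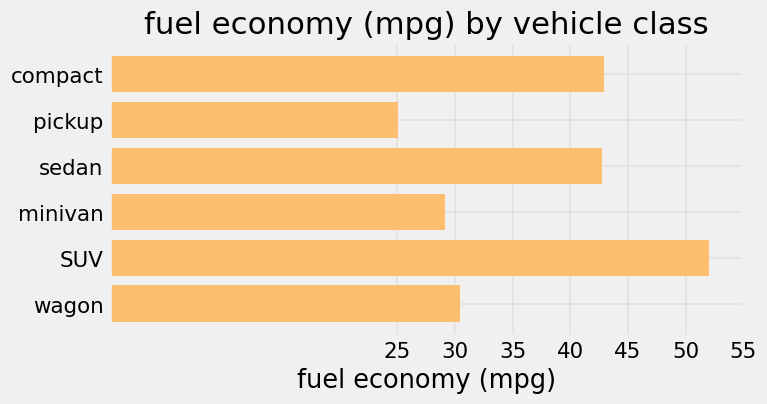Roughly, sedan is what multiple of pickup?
sedan ≈ 45, pickup ≈ 25; 45/25 ≈ 1.8.

≈ 1.8×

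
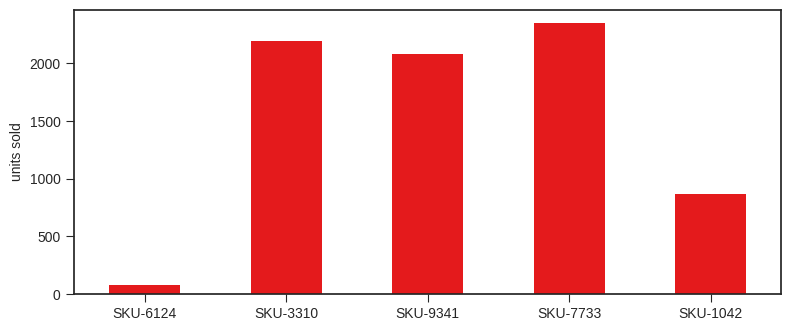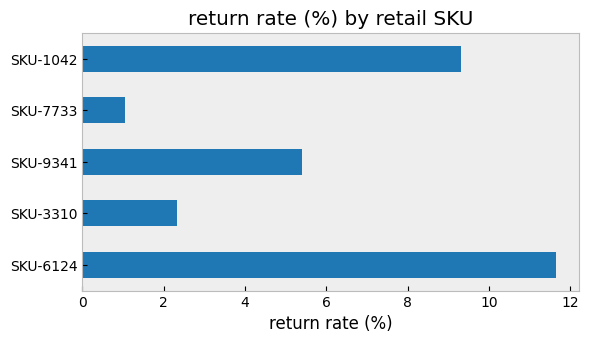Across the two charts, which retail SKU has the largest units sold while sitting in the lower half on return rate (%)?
SKU-7733

Chart 2 median return rate (%) ≈ 6; below-median retail SKUs: SKU-3310, SKU-7733. Among those, SKU-7733 has the highest units sold (≈ 2500).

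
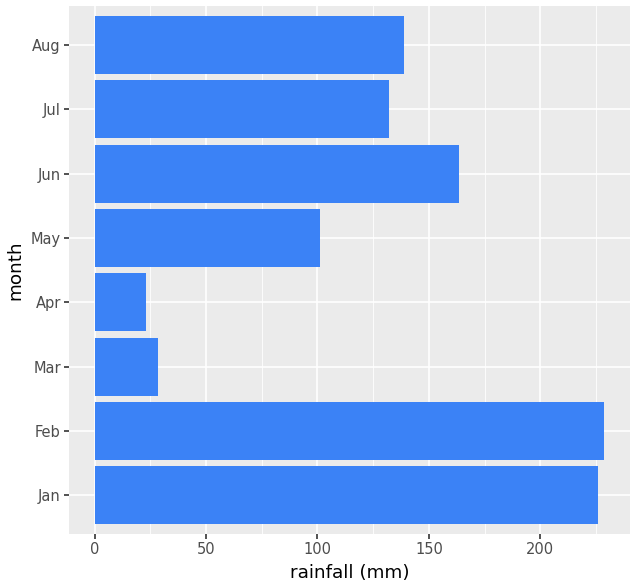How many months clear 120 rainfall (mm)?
5

Above 120: Jan, Feb, Jun, Jul, Aug.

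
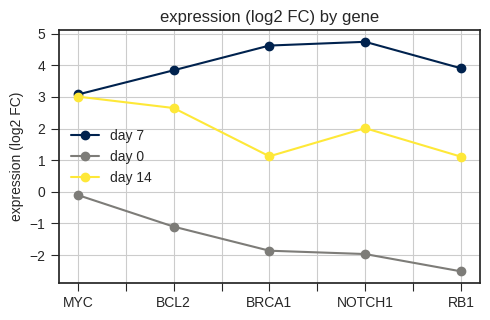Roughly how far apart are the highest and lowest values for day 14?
≈ 2

Max MYC ≈ 3, min RB1 ≈ 1; range ≈ 2.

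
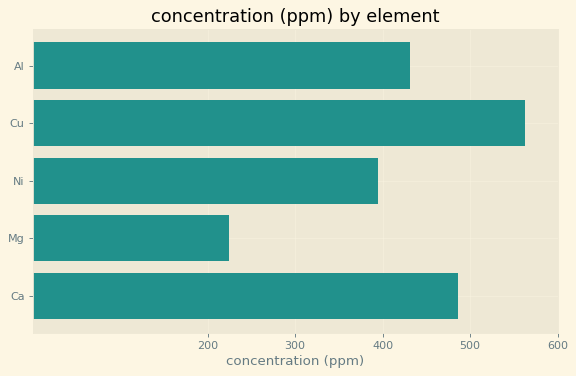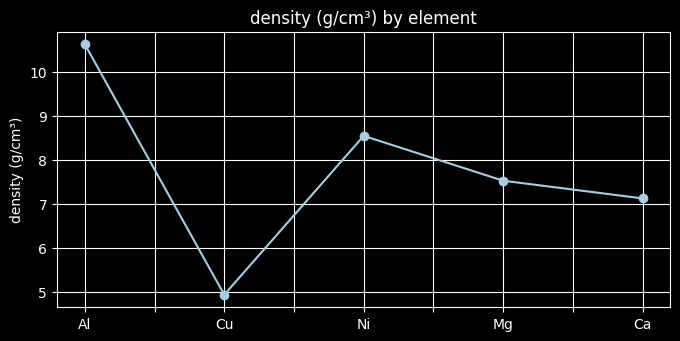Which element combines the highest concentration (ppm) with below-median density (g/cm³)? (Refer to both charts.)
Chart 2 median density (g/cm³) ≈ 8; below-median elements: Cu, Ca. Among those, Cu has the highest concentration (ppm) (≈ 600).

Cu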